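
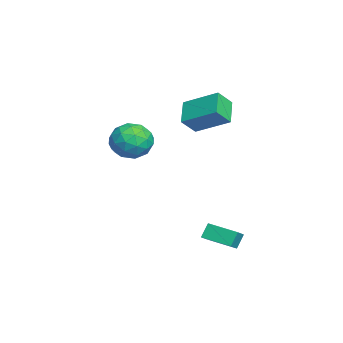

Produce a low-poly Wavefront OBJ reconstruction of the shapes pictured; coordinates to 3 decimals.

v -0.493 -2.019 1.388
v 0.568 -2.3 1.097
v -0.928 -3.8 1.523
v 0.133 -4.081 1.232
v -0.07 -3.593 2.237
v 0.199 -2.493 2.154
v -0.559 -3.607 0.466
v -0.29 -2.507 0.383
v 0.527 -3.282 0.527
v 0.83 -3.273 1.622
v -1.19 -2.827 0.998
v -0.887 -2.818 2.093
v 0.076 -2.004 1.231
v -0.436 -4.096 1.389
v -0.555 -3.81 1.98
v 0.069 -3.975 1.809
v -0.141 -2.117 1.852
v 0.482 -2.282 1.681
v 0.108 -3.041 2.351
v -0.842 -3.818 0.939
v -0.219 -3.983 0.768
v -0.429 -2.125 0.811
v 0.195 -2.29 0.64
v -0.468 -3.059 0.269
v 0.675 -2.746 0.725
v 0.42 -3.792 0.804
v 0.013 -3.514 0.354
v 0.171 -2.867 0.305
v 0.853 -2.74 1.368
v 0.598 -3.787 1.448
v 0.478 -3.5 2.038
v 0.636 -2.853 1.989
v 0.829 -3.317 1.033
v -0.958 -2.313 1.172
v -1.213 -3.36 1.252
v -0.996 -3.247 0.631
v -0.838 -2.6 0.582
v -0.78 -2.308 1.816
v -1.035 -3.354 1.895
v -0.531 -3.233 2.315
v -0.373 -2.586 2.266
v -1.189 -2.783 1.587
v 1.897 0.818 -3.26
v 2.62 0.534 -2.785
v 2.585 2.161 -3.507
v 3.308 1.878 -3.032
v 2.252 0.502 -3.988
v 2.975 0.219 -3.513
v 2.94 1.846 -4.235
v 3.663 1.562 -3.76
v -2.603 -0.085 1.011
v -3.831 -0.007 1.851
v -1.872 1.586 1.923
v -3.099 1.665 2.764
v -2.081 -0.765 1.836
v -3.308 -0.686 2.677
v -1.349 0.907 2.749
v -2.577 0.985 3.589
f 1 38 17
f 38 12 41
f 17 41 6
f 38 41 17
f 1 17 13
f 17 6 18
f 13 18 2
f 17 18 13
f 1 13 22
f 13 2 23
f 22 23 8
f 13 23 22
f 1 22 34
f 22 8 37
f 34 37 11
f 22 37 34
f 1 34 38
f 34 11 42
f 38 42 12
f 34 42 38
f 2 18 29
f 18 6 32
f 29 32 10
f 18 32 29
f 6 41 19
f 41 12 40
f 19 40 5
f 41 40 19
f 12 42 39
f 42 11 35
f 39 35 3
f 42 35 39
f 11 37 36
f 37 8 24
f 36 24 7
f 37 24 36
f 8 23 28
f 23 2 25
f 28 25 9
f 23 25 28
f 4 30 16
f 30 10 31
f 16 31 5
f 30 31 16
f 4 16 14
f 16 5 15
f 14 15 3
f 16 15 14
f 4 14 21
f 14 3 20
f 21 20 7
f 14 20 21
f 4 21 26
f 21 7 27
f 26 27 9
f 21 27 26
f 4 26 30
f 26 9 33
f 30 33 10
f 26 33 30
f 5 31 19
f 31 10 32
f 19 32 6
f 31 32 19
f 3 15 39
f 15 5 40
f 39 40 12
f 15 40 39
f 7 20 36
f 20 3 35
f 36 35 11
f 20 35 36
f 9 27 28
f 27 7 24
f 28 24 8
f 27 24 28
f 10 33 29
f 33 9 25
f 29 25 2
f 33 25 29
f 44 46 43
f 47 44 43
f 43 46 45
f 45 47 43
f 44 50 46
f 48 44 47
f 48 50 44
f 46 50 45
f 49 47 45
f 45 50 49
f 49 48 47
f 50 48 49
f 52 54 51
f 55 52 51
f 51 54 53
f 53 55 51
f 52 58 54
f 56 52 55
f 56 58 52
f 54 58 53
f 57 55 53
f 53 58 57
f 57 56 55
f 58 56 57



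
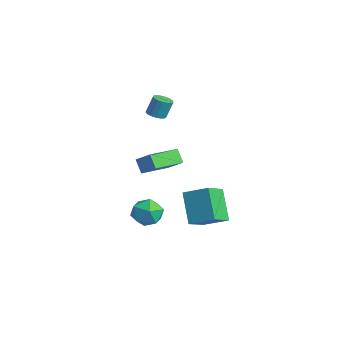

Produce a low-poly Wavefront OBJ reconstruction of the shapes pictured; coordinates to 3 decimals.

v -3.43 -0.484 2.691
v -2.881 -0.481 2.658
v -2.821 -0.093 3.696
v -3.37 -0.096 3.729
v -2.951 -0.242 2.573
v -2.891 0.146 3.611
v -3.13 -0.058 2.514
v -3.07 0.33 3.552
v -3.378 0.028 2.496
v -3.318 0.416 3.535
v -3.638 -0.004 2.523
v -3.578 0.385 3.561
v -3.851 -0.145 2.588
v -3.791 0.243 3.627
v -3.967 -0.364 2.677
v -3.907 0.024 3.715
v -3.96 -0.611 2.769
v -3.9 -0.222 3.807
v -3.831 -0.828 2.843
v -3.771 -0.44 3.881
v -3.611 -0.967 2.882
v -3.551 -0.579 3.92
v -3.349 -0.995 2.877
v -3.289 -0.607 3.916
v -3.106 -0.906 2.83
v -3.046 -0.518 3.868
v -2.937 -0.721 2.751
v -2.877 -0.332 3.789
v -0.918 0.944 -4.509
v -0.277 -0.234 -3.772
v -2.163 1.243 -2.946
v -1.522 0.065 -2.21
v 0.082 1.875 -3.89
v 0.723 0.697 -3.154
v -1.163 2.174 -2.328
v -0.522 0.996 -1.591
v -0.675 -2.651 0.341
v -1.225 -2.688 1.052
v -1.086 -0.934 0.111
v -1.636 -0.971 0.822
v 0.256 -2.329 1.078
v -0.294 -2.366 1.789
v -0.155 -0.612 0.848
v -0.705 -0.649 1.559
v -2.27 -1.011 -3.115
v -1.311 -1.094 -3.026
v -2.349 -2.486 -3.634
v -1.39 -2.569 -3.545
v -1.944 -2.5 -2.756
v -1.896 -1.589 -2.435
v -1.764 -1.991 -4.225
v -1.716 -1.08 -3.904
v -0.998 -1.7 -3.712
v -1.109 -2.014 -2.804
v -2.551 -1.566 -3.856
v -2.662 -1.88 -2.948
f 2 1 5
f 2 5 3
f 3 5 6
f 3 6 4
f 5 1 7
f 5 7 6
f 6 7 8
f 6 8 4
f 7 1 9
f 7 9 8
f 8 9 10
f 8 10 4
f 9 1 11
f 9 11 10
f 10 11 12
f 10 12 4
f 11 1 13
f 11 13 12
f 12 13 14
f 12 14 4
f 13 1 15
f 13 15 14
f 14 15 16
f 14 16 4
f 15 1 17
f 15 17 16
f 16 17 18
f 16 18 4
f 17 1 19
f 17 19 18
f 18 19 20
f 18 20 4
f 19 1 21
f 19 21 20
f 20 21 22
f 20 22 4
f 21 1 23
f 21 23 22
f 22 23 24
f 22 24 4
f 23 1 25
f 23 25 24
f 24 25 26
f 24 26 4
f 25 1 27
f 25 27 26
f 26 27 28
f 26 28 4
f 27 1 2
f 27 2 28
f 28 2 3
f 28 3 4
f 30 32 29
f 33 30 29
f 29 32 31
f 31 33 29
f 30 36 32
f 34 30 33
f 34 36 30
f 32 36 31
f 35 33 31
f 31 36 35
f 35 34 33
f 36 34 35
f 38 40 37
f 41 38 37
f 37 40 39
f 39 41 37
f 38 44 40
f 42 38 41
f 42 44 38
f 40 44 39
f 43 41 39
f 39 44 43
f 43 42 41
f 44 42 43
f 45 56 50
f 45 50 46
f 45 46 52
f 45 52 55
f 45 55 56
f 46 50 54
f 50 56 49
f 56 55 47
f 55 52 51
f 52 46 53
f 48 54 49
f 48 49 47
f 48 47 51
f 48 51 53
f 48 53 54
f 49 54 50
f 47 49 56
f 51 47 55
f 53 51 52
f 54 53 46



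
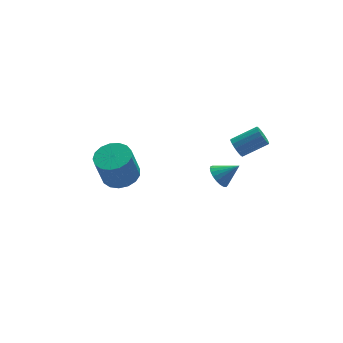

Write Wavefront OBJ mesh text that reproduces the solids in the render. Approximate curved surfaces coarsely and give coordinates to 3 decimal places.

v 2.831 2.454 -2.223
v 3.326 2.41 -2.863
v 3.929 2.206 -1.357
v 3.339 2.737 -2.786
v 3.265 3.016 -2.612
v 3.116 3.198 -2.371
v 2.918 3.251 -2.104
v 2.704 3.166 -1.858
v 2.513 2.958 -1.674
v 2.376 2.663 -1.586
v 2.318 2.332 -1.608
v 2.349 2.022 -1.736
v 2.463 1.787 -1.948
v 2.641 1.667 -2.208
v 2.851 1.683 -2.47
v 3.058 1.833 -2.69
v 3.226 2.09 -2.829
v 2.607 -0.997 3.237
v 2.881 -1.168 2.708
v 4.306 -1.254 3.473
v 4.033 -1.083 4.003
v 2.899 -0.848 2.711
v 4.324 -0.934 3.476
v 2.839 -0.567 2.855
v 4.264 -0.654 3.62
v 2.716 -0.402 3.101
v 4.142 -0.488 3.866
v 2.565 -0.396 3.384
v 3.99 -0.482 4.149
v 2.425 -0.551 3.628
v 3.85 -0.637 4.393
v 2.334 -0.826 3.767
v 3.759 -0.912 4.532
v 2.316 -1.146 3.764
v 3.741 -1.232 4.529
v 2.376 -1.426 3.62
v 3.801 -1.513 4.385
v 2.498 -1.592 3.374
v 3.924 -1.678 4.139
v 2.65 -1.598 3.091
v 4.075 -1.684 3.856
v 2.79 -1.443 2.847
v 4.215 -1.529 3.612
v -3.108 1.081 0.705
v -2.084 1.023 0.974
v -2.589 0.802 2.845
v -3.612 0.859 2.575
v -2.19 1.518 1.004
v -2.695 1.297 2.875
v -2.506 1.913 0.965
v -3.011 1.692 2.836
v -2.96 2.118 0.867
v -3.465 1.897 2.738
v -3.448 2.084 0.732
v -3.952 1.863 2.602
v -3.858 1.821 0.59
v -4.362 1.6 2.46
v -4.096 1.388 0.474
v -4.6 1.167 2.345
v -4.107 0.885 0.412
v -4.612 0.664 2.282
v -3.89 0.426 0.416
v -4.395 0.205 2.287
v -3.493 0.118 0.487
v -3.998 -0.103 2.357
v -3.009 0.03 0.607
v -3.513 -0.191 2.478
v -2.546 0.182 0.75
v -3.051 -0.039 2.621
v -2.213 0.541 0.882
v -2.717 0.32 2.753
f 2 1 4
f 2 4 3
f 4 1 5
f 4 5 3
f 5 1 6
f 5 6 3
f 6 1 7
f 6 7 3
f 7 1 8
f 7 8 3
f 8 1 9
f 8 9 3
f 9 1 10
f 9 10 3
f 10 1 11
f 10 11 3
f 11 1 12
f 11 12 3
f 12 1 13
f 12 13 3
f 13 1 14
f 13 14 3
f 14 1 15
f 14 15 3
f 15 1 16
f 15 16 3
f 16 1 17
f 16 17 3
f 17 1 2
f 17 2 3
f 19 18 22
f 19 22 20
f 20 22 23
f 20 23 21
f 22 18 24
f 22 24 23
f 23 24 25
f 23 25 21
f 24 18 26
f 24 26 25
f 25 26 27
f 25 27 21
f 26 18 28
f 26 28 27
f 27 28 29
f 27 29 21
f 28 18 30
f 28 30 29
f 29 30 31
f 29 31 21
f 30 18 32
f 30 32 31
f 31 32 33
f 31 33 21
f 32 18 34
f 32 34 33
f 33 34 35
f 33 35 21
f 34 18 36
f 34 36 35
f 35 36 37
f 35 37 21
f 36 18 38
f 36 38 37
f 37 38 39
f 37 39 21
f 38 18 40
f 38 40 39
f 39 40 41
f 39 41 21
f 40 18 42
f 40 42 41
f 41 42 43
f 41 43 21
f 42 18 19
f 42 19 43
f 43 19 20
f 43 20 21
f 45 44 48
f 45 48 46
f 46 48 49
f 46 49 47
f 48 44 50
f 48 50 49
f 49 50 51
f 49 51 47
f 50 44 52
f 50 52 51
f 51 52 53
f 51 53 47
f 52 44 54
f 52 54 53
f 53 54 55
f 53 55 47
f 54 44 56
f 54 56 55
f 55 56 57
f 55 57 47
f 56 44 58
f 56 58 57
f 57 58 59
f 57 59 47
f 58 44 60
f 58 60 59
f 59 60 61
f 59 61 47
f 60 44 62
f 60 62 61
f 61 62 63
f 61 63 47
f 62 44 64
f 62 64 63
f 63 64 65
f 63 65 47
f 64 44 66
f 64 66 65
f 65 66 67
f 65 67 47
f 66 44 68
f 66 68 67
f 67 68 69
f 67 69 47
f 68 44 70
f 68 70 69
f 69 70 71
f 69 71 47
f 70 44 45
f 70 45 71
f 71 45 46
f 71 46 47



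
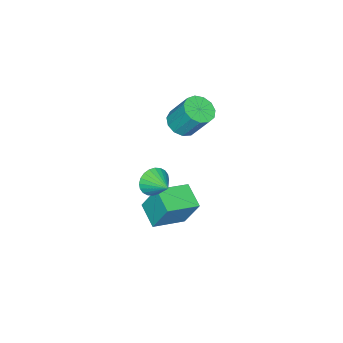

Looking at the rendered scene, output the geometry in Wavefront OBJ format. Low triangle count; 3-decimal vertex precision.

v 0.071 0.722 -3.414
v -0.04 1.6 -1.642
v -1.683 1.533 -3.926
v -1.795 2.412 -2.155
v 0.815 1.968 -3.985
v 0.703 2.847 -2.214
v -0.94 2.78 -4.498
v -1.051 3.658 -2.726
v -2.526 1.512 2.077
v -1.818 2.027 1.763
v -1.866 3.083 3.39
v -2.574 2.568 3.703
v -2.256 2.262 1.598
v -2.304 3.318 3.224
v -2.78 2.259 1.584
v -2.828 3.315 3.211
v -3.223 2.019 1.727
v -3.271 3.075 3.354
v -3.445 1.617 1.981
v -3.493 2.674 3.608
v -3.375 1.183 2.265
v -3.423 2.239 3.892
v -3.036 0.853 2.49
v -3.083 1.909 4.116
v -2.534 0.732 2.583
v -2.582 1.788 4.21
v -2.03 0.859 2.515
v -2.078 1.915 4.142
v -1.684 1.193 2.308
v -1.732 2.249 3.935
v -1.605 1.629 2.028
v -1.652 2.685 3.655
v 0.664 1.973 -0.192
v 0.963 1.564 0.539
v 1.136 3.187 0.292
v 1.24 1.54 0.33
v 1.428 1.582 0.042
v 1.5 1.683 -0.283
v 1.445 1.829 -0.593
v 1.271 1.996 -0.842
v 1.004 2.16 -0.993
v 0.686 2.295 -1.022
v 0.364 2.382 -0.924
v 0.088 2.406 -0.715
v -0.101 2.364 -0.426
v -0.173 2.263 -0.102
v -0.118 2.117 0.208
v 0.056 1.95 0.458
v 0.323 1.786 0.608
v 0.642 1.651 0.637
f 2 4 1
f 5 2 1
f 1 4 3
f 3 5 1
f 2 8 4
f 6 2 5
f 6 8 2
f 4 8 3
f 7 5 3
f 3 8 7
f 7 6 5
f 8 6 7
f 10 9 13
f 10 13 11
f 11 13 14
f 11 14 12
f 13 9 15
f 13 15 14
f 14 15 16
f 14 16 12
f 15 9 17
f 15 17 16
f 16 17 18
f 16 18 12
f 17 9 19
f 17 19 18
f 18 19 20
f 18 20 12
f 19 9 21
f 19 21 20
f 20 21 22
f 20 22 12
f 21 9 23
f 21 23 22
f 22 23 24
f 22 24 12
f 23 9 25
f 23 25 24
f 24 25 26
f 24 26 12
f 25 9 27
f 25 27 26
f 26 27 28
f 26 28 12
f 27 9 29
f 27 29 28
f 28 29 30
f 28 30 12
f 29 9 31
f 29 31 30
f 30 31 32
f 30 32 12
f 31 9 10
f 31 10 32
f 32 10 11
f 32 11 12
f 34 33 36
f 34 36 35
f 36 33 37
f 36 37 35
f 37 33 38
f 37 38 35
f 38 33 39
f 38 39 35
f 39 33 40
f 39 40 35
f 40 33 41
f 40 41 35
f 41 33 42
f 41 42 35
f 42 33 43
f 42 43 35
f 43 33 44
f 43 44 35
f 44 33 45
f 44 45 35
f 45 33 46
f 45 46 35
f 46 33 47
f 46 47 35
f 47 33 48
f 47 48 35
f 48 33 49
f 48 49 35
f 49 33 50
f 49 50 35
f 50 33 34
f 50 34 35



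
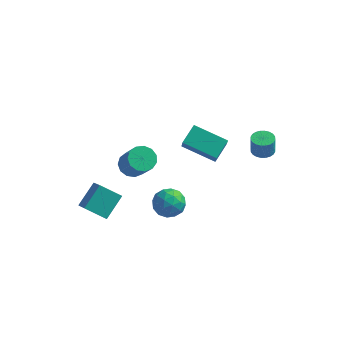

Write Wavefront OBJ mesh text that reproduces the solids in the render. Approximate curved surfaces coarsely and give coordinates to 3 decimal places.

v 3.567 3.486 -0.28
v 4.135 3.059 -0.284
v 4.12 3.027 0.895
v 3.553 3.454 0.9
v 4.255 3.308 -0.276
v 4.24 3.277 0.904
v 4.27 3.585 -0.268
v 4.255 3.553 0.911
v 4.179 3.846 -0.262
v 4.164 3.815 0.917
v 3.994 4.053 -0.259
v 3.979 4.021 0.92
v 3.745 4.173 -0.259
v 3.73 4.141 0.92
v 3.468 4.189 -0.262
v 3.453 4.157 0.917
v 3.207 4.097 -0.268
v 3.192 4.066 0.912
v 3 3.913 -0.275
v 2.985 3.881 0.904
v 2.88 3.663 -0.284
v 2.865 3.632 0.896
v 2.865 3.387 -0.291
v 2.85 3.355 0.888
v 2.956 3.125 -0.297
v 2.941 3.094 0.882
v 3.141 2.919 -0.3
v 3.126 2.887 0.879
v 3.39 2.799 -0.3
v 3.375 2.767 0.879
v 3.667 2.783 -0.297
v 3.652 2.751 0.882
v 3.928 2.874 -0.292
v 3.913 2.843 0.888
v -0.674 -1.914 -0.302
v -0.048 -1.676 -1.057
v -0.052 -3.424 -0.263
v 0.574 -3.186 -1.018
v 0.702 -2.772 -0.106
v 0.318 -1.839 -0.13
v -0.418 -3.261 -1.19
v -0.802 -2.328 -1.214
v 0.11 -2.508 -1.606
v 0.803 -2.206 -0.936
v -0.903 -2.894 -0.384
v -0.21 -2.592 0.286
v -0.416 -1.663 -0.683
v 0.316 -3.437 -0.637
v 0.391 -3.194 -0.101
v 0.759 -3.054 -0.545
v -0.201 -1.758 -0.138
v 0.167 -1.618 -0.582
v 0.608 -2.262 -0.023
v -0.267 -3.482 -0.738
v 0.101 -3.342 -1.182
v -0.859 -2.046 -0.775
v -0.491 -1.906 -1.219
v -0.708 -2.838 -1.297
v 0.045 -2.012 -1.449
v 0.411 -2.899 -1.426
v -0.172 -2.944 -1.527
v -0.398 -2.395 -1.541
v 0.452 -1.834 -1.056
v 0.818 -2.721 -1.033
v 0.893 -2.478 -0.497
v 0.667 -1.93 -0.511
v 0.545 -2.323 -1.378
v -0.918 -2.379 -0.287
v -0.552 -3.266 -0.264
v -0.767 -3.17 -0.809
v -0.993 -2.622 -0.823
v -0.511 -2.201 0.106
v -0.145 -3.088 0.129
v 0.298 -2.705 0.221
v 0.072 -2.156 0.207
v -0.645 -2.777 0.058
v -4.241 2.896 -3.611
v -3.538 2.666 -4.125
v -2.577 1.795 -2.423
v -3.279 2.024 -1.909
v -3.438 3.129 -3.945
v -2.477 2.258 -2.243
v -3.592 3.518 -3.658
v -2.631 2.647 -1.956
v -3.953 3.71 -3.357
v -2.991 2.838 -1.655
v -4.404 3.643 -3.136
v -3.443 2.771 -1.434
v -4.804 3.338 -3.066
v -3.843 2.467 -1.364
v -5.025 2.894 -3.169
v -4.063 2.022 -1.467
v -4.997 2.449 -3.412
v -4.035 1.578 -1.711
v -4.728 2.147 -3.719
v -3.767 1.276 -2.017
v -4.305 2.082 -3.991
v -3.344 1.211 -2.289
v -3.862 2.276 -4.142
v -2.901 1.404 -2.44
v -4.332 -4.487 -0.691
v -3.902 -3.168 0.308
v -5.191 -3.281 -1.914
v -4.761 -1.962 -0.914
v -3.079 -4.338 -1.426
v -2.649 -3.019 -0.426
v -3.938 -3.132 -2.648
v -3.508 -1.813 -1.649
v 0.071 -0.765 2.936
v 0.372 -1.475 4.02
v 0.353 0.348 3.587
v 0.654 -0.362 4.671
v 2.086 -0.898 2.289
v 2.387 -1.608 3.373
v 2.368 0.215 2.94
v 2.669 -0.495 4.024
f 2 1 5
f 2 5 3
f 3 5 6
f 3 6 4
f 5 1 7
f 5 7 6
f 6 7 8
f 6 8 4
f 7 1 9
f 7 9 8
f 8 9 10
f 8 10 4
f 9 1 11
f 9 11 10
f 10 11 12
f 10 12 4
f 11 1 13
f 11 13 12
f 12 13 14
f 12 14 4
f 13 1 15
f 13 15 14
f 14 15 16
f 14 16 4
f 15 1 17
f 15 17 16
f 16 17 18
f 16 18 4
f 17 1 19
f 17 19 18
f 18 19 20
f 18 20 4
f 19 1 21
f 19 21 20
f 20 21 22
f 20 22 4
f 21 1 23
f 21 23 22
f 22 23 24
f 22 24 4
f 23 1 25
f 23 25 24
f 24 25 26
f 24 26 4
f 25 1 27
f 25 27 26
f 26 27 28
f 26 28 4
f 27 1 29
f 27 29 28
f 28 29 30
f 28 30 4
f 29 1 31
f 29 31 30
f 30 31 32
f 30 32 4
f 31 1 33
f 31 33 32
f 32 33 34
f 32 34 4
f 33 1 2
f 33 2 34
f 34 2 3
f 34 3 4
f 35 72 51
f 72 46 75
f 51 75 40
f 72 75 51
f 35 51 47
f 51 40 52
f 47 52 36
f 51 52 47
f 35 47 56
f 47 36 57
f 56 57 42
f 47 57 56
f 35 56 68
f 56 42 71
f 68 71 45
f 56 71 68
f 35 68 72
f 68 45 76
f 72 76 46
f 68 76 72
f 36 52 63
f 52 40 66
f 63 66 44
f 52 66 63
f 40 75 53
f 75 46 74
f 53 74 39
f 75 74 53
f 46 76 73
f 76 45 69
f 73 69 37
f 76 69 73
f 45 71 70
f 71 42 58
f 70 58 41
f 71 58 70
f 42 57 62
f 57 36 59
f 62 59 43
f 57 59 62
f 38 64 50
f 64 44 65
f 50 65 39
f 64 65 50
f 38 50 48
f 50 39 49
f 48 49 37
f 50 49 48
f 38 48 55
f 48 37 54
f 55 54 41
f 48 54 55
f 38 55 60
f 55 41 61
f 60 61 43
f 55 61 60
f 38 60 64
f 60 43 67
f 64 67 44
f 60 67 64
f 39 65 53
f 65 44 66
f 53 66 40
f 65 66 53
f 37 49 73
f 49 39 74
f 73 74 46
f 49 74 73
f 41 54 70
f 54 37 69
f 70 69 45
f 54 69 70
f 43 61 62
f 61 41 58
f 62 58 42
f 61 58 62
f 44 67 63
f 67 43 59
f 63 59 36
f 67 59 63
f 78 77 81
f 78 81 79
f 79 81 82
f 79 82 80
f 81 77 83
f 81 83 82
f 82 83 84
f 82 84 80
f 83 77 85
f 83 85 84
f 84 85 86
f 84 86 80
f 85 77 87
f 85 87 86
f 86 87 88
f 86 88 80
f 87 77 89
f 87 89 88
f 88 89 90
f 88 90 80
f 89 77 91
f 89 91 90
f 90 91 92
f 90 92 80
f 91 77 93
f 91 93 92
f 92 93 94
f 92 94 80
f 93 77 95
f 93 95 94
f 94 95 96
f 94 96 80
f 95 77 97
f 95 97 96
f 96 97 98
f 96 98 80
f 97 77 99
f 97 99 98
f 98 99 100
f 98 100 80
f 99 77 78
f 99 78 100
f 100 78 79
f 100 79 80
f 102 104 101
f 105 102 101
f 101 104 103
f 103 105 101
f 102 108 104
f 106 102 105
f 106 108 102
f 104 108 103
f 107 105 103
f 103 108 107
f 107 106 105
f 108 106 107
f 110 112 109
f 113 110 109
f 109 112 111
f 111 113 109
f 110 116 112
f 114 110 113
f 114 116 110
f 112 116 111
f 115 113 111
f 111 116 115
f 115 114 113
f 116 114 115



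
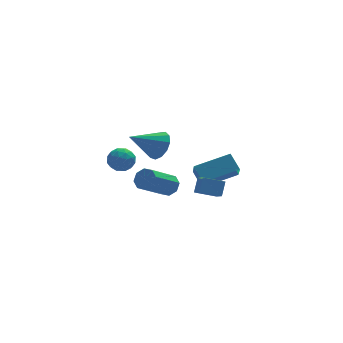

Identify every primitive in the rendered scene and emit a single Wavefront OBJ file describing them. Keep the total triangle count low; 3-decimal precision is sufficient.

v 1.403 1.989 -1.615
v 1.121 2.764 -0.902
v 1.585 2.93 -2.565
v 1.303 3.705 -1.852
v 3.297 2.175 -1.068
v 3.015 2.95 -0.355
v 3.479 3.116 -2.018
v 3.197 3.891 -1.305
v -1.498 -1.231 3.157
v -1.114 -1.811 3.629
v -2.942 -1.469 4.043
v -1.048 -1.396 3.847
v -1.125 -0.929 3.847
v -1.321 -0.558 3.627
v -1.573 -0.401 3.259
v -1.801 -0.507 2.858
v -1.933 -0.844 2.552
v -1.927 -1.303 2.439
v -1.785 -1.74 2.553
v -1.552 -2.015 2.86
v -1.302 -2.041 3.261
v -0.978 -0.861 0.191
v -0.608 -0.777 0.694
v -1.913 -1.615 1.792
v -2.282 -1.699 1.289
v -0.908 -0.406 0.621
v -2.212 -1.244 1.719
v -1.248 -0.302 0.296
v -2.553 -1.14 1.394
v -1.43 -0.525 -0.091
v -2.735 -1.363 1.008
v -1.347 -0.945 -0.312
v -2.652 -1.783 0.786
v -1.048 -1.316 -0.239
v -2.352 -2.154 0.859
v -0.707 -1.42 0.086
v -2.012 -2.258 1.184
v -0.525 -1.197 0.472
v -1.83 -2.035 1.571
v 1.124 -1.695 -0.368
v 1.2 -2.406 0.072
v 0.08 -1.583 -0.009
v 0.155 -2.295 0.431
v 1.405 -1.245 0.309
v 1.48 -1.957 0.749
v 0.36 -1.134 0.668
v 0.436 -1.845 1.108
v -3.823 -2.798 3.401
v -3.23 -3.144 3.299
v -4.15 -3.576 4.141
v -3.557 -3.922 4.039
v -3.55 -3.308 4.363
v -3.347 -2.827 3.906
v -4.033 -3.893 3.534
v -3.83 -3.412 3.077
v -3.359 -3.82 3.382
v -3.061 -3.459 3.894
v -4.319 -3.261 3.546
v -4.021 -2.9 4.058
v -3.498 -2.902 3.285
v -3.882 -3.818 4.155
v -3.878 -3.457 4.345
v -3.529 -3.66 4.285
v -3.567 -2.716 3.642
v -3.218 -2.92 3.582
v -3.406 -3.017 4.207
v -4.162 -3.8 3.858
v -3.813 -4.004 3.798
v -3.851 -3.06 3.155
v -3.502 -3.263 3.095
v -3.974 -3.703 3.233
v -3.225 -3.503 3.274
v -3.418 -3.961 3.709
v -3.697 -3.944 3.412
v -3.578 -3.661 3.143
v -3.05 -3.291 3.575
v -3.242 -3.749 4.01
v -3.238 -3.388 4.2
v -3.119 -3.105 3.931
v -3.126 -3.689 3.623
v -4.138 -2.971 3.43
v -4.33 -3.429 3.865
v -4.261 -3.615 3.509
v -4.142 -3.332 3.24
v -3.962 -2.759 3.731
v -4.155 -3.217 4.166
v -3.802 -3.059 4.297
v -3.683 -2.776 4.028
v -4.254 -3.031 3.817
f 2 4 1
f 5 2 1
f 1 4 3
f 3 5 1
f 2 8 4
f 6 2 5
f 6 8 2
f 4 8 3
f 7 5 3
f 3 8 7
f 7 6 5
f 8 6 7
f 10 9 12
f 10 12 11
f 12 9 13
f 12 13 11
f 13 9 14
f 13 14 11
f 14 9 15
f 14 15 11
f 15 9 16
f 15 16 11
f 16 9 17
f 16 17 11
f 17 9 18
f 17 18 11
f 18 9 19
f 18 19 11
f 19 9 20
f 19 20 11
f 20 9 21
f 20 21 11
f 21 9 10
f 21 10 11
f 23 22 26
f 23 26 24
f 24 26 27
f 24 27 25
f 26 22 28
f 26 28 27
f 27 28 29
f 27 29 25
f 28 22 30
f 28 30 29
f 29 30 31
f 29 31 25
f 30 22 32
f 30 32 31
f 31 32 33
f 31 33 25
f 32 22 34
f 32 34 33
f 33 34 35
f 33 35 25
f 34 22 36
f 34 36 35
f 35 36 37
f 35 37 25
f 36 22 38
f 36 38 37
f 37 38 39
f 37 39 25
f 38 22 23
f 38 23 39
f 39 23 24
f 39 24 25
f 41 43 40
f 44 41 40
f 40 43 42
f 42 44 40
f 41 47 43
f 45 41 44
f 45 47 41
f 43 47 42
f 46 44 42
f 42 47 46
f 46 45 44
f 47 45 46
f 48 85 64
f 85 59 88
f 64 88 53
f 85 88 64
f 48 64 60
f 64 53 65
f 60 65 49
f 64 65 60
f 48 60 69
f 60 49 70
f 69 70 55
f 60 70 69
f 48 69 81
f 69 55 84
f 81 84 58
f 69 84 81
f 48 81 85
f 81 58 89
f 85 89 59
f 81 89 85
f 49 65 76
f 65 53 79
f 76 79 57
f 65 79 76
f 53 88 66
f 88 59 87
f 66 87 52
f 88 87 66
f 59 89 86
f 89 58 82
f 86 82 50
f 89 82 86
f 58 84 83
f 84 55 71
f 83 71 54
f 84 71 83
f 55 70 75
f 70 49 72
f 75 72 56
f 70 72 75
f 51 77 63
f 77 57 78
f 63 78 52
f 77 78 63
f 51 63 61
f 63 52 62
f 61 62 50
f 63 62 61
f 51 61 68
f 61 50 67
f 68 67 54
f 61 67 68
f 51 68 73
f 68 54 74
f 73 74 56
f 68 74 73
f 51 73 77
f 73 56 80
f 77 80 57
f 73 80 77
f 52 78 66
f 78 57 79
f 66 79 53
f 78 79 66
f 50 62 86
f 62 52 87
f 86 87 59
f 62 87 86
f 54 67 83
f 67 50 82
f 83 82 58
f 67 82 83
f 56 74 75
f 74 54 71
f 75 71 55
f 74 71 75
f 57 80 76
f 80 56 72
f 76 72 49
f 80 72 76



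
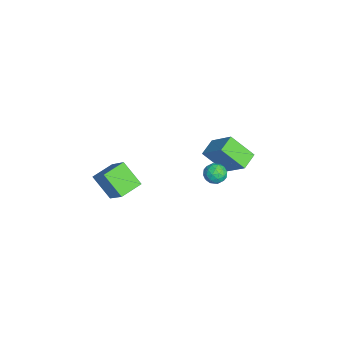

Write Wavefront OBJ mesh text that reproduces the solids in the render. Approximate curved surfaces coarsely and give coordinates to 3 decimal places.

v 1.574 2.616 0.699
v 2.016 3.039 0.89
v 2.284 2.141 0.11
v 2.726 2.564 0.301
v 2.493 2.134 0.716
v 2.054 2.428 1.08
v 2.246 2.752 -0.08
v 1.807 3.046 0.284
v 2.431 3.124 0.409
v 2.584 2.742 0.901
v 1.716 2.438 0.099
v 1.869 2.056 0.591
v 1.733 2.869 0.846
v 2.567 2.311 0.154
v 2.43 2.058 0.398
v 2.69 2.307 0.51
v 1.755 2.51 0.958
v 2.015 2.759 1.07
v 2.295 2.227 0.968
v 2.285 2.421 -0.07
v 2.545 2.67 0.042
v 1.61 2.873 0.49
v 1.87 3.122 0.602
v 2.005 2.953 0.032
v 2.236 3.168 0.676
v 2.654 2.889 0.329
v 2.372 2.999 0.105
v 2.114 3.172 0.319
v 2.326 2.943 0.965
v 2.744 2.664 0.619
v 2.607 2.411 0.863
v 2.349 2.584 1.077
v 2.57 2.993 0.682
v 1.556 2.516 0.381
v 1.974 2.237 0.035
v 1.951 2.596 -0.077
v 1.693 2.769 0.137
v 1.646 2.291 0.671
v 2.064 2.012 0.324
v 2.186 2.008 0.681
v 1.928 2.181 0.895
v 1.73 2.187 0.318
v -4.19 4.263 -4.45
v -4.606 3.047 -3.218
v -3.151 5.162 -3.211
v -3.568 3.946 -1.979
v -3.332 3.674 -4.741
v -3.749 2.458 -3.509
v -2.294 4.573 -3.502
v -2.71 3.357 -2.27
v 0.632 -2.555 -2.695
v -0.16 -3.393 -1.616
v -0.097 -1.535 -2.438
v -0.889 -2.373 -1.358
v 1.869 -2.007 -1.362
v 1.077 -2.845 -0.282
v 1.14 -0.987 -1.104
v 0.348 -1.825 -0.025
f 1 38 17
f 38 12 41
f 17 41 6
f 38 41 17
f 1 17 13
f 17 6 18
f 13 18 2
f 17 18 13
f 1 13 22
f 13 2 23
f 22 23 8
f 13 23 22
f 1 22 34
f 22 8 37
f 34 37 11
f 22 37 34
f 1 34 38
f 34 11 42
f 38 42 12
f 34 42 38
f 2 18 29
f 18 6 32
f 29 32 10
f 18 32 29
f 6 41 19
f 41 12 40
f 19 40 5
f 41 40 19
f 12 42 39
f 42 11 35
f 39 35 3
f 42 35 39
f 11 37 36
f 37 8 24
f 36 24 7
f 37 24 36
f 8 23 28
f 23 2 25
f 28 25 9
f 23 25 28
f 4 30 16
f 30 10 31
f 16 31 5
f 30 31 16
f 4 16 14
f 16 5 15
f 14 15 3
f 16 15 14
f 4 14 21
f 14 3 20
f 21 20 7
f 14 20 21
f 4 21 26
f 21 7 27
f 26 27 9
f 21 27 26
f 4 26 30
f 26 9 33
f 30 33 10
f 26 33 30
f 5 31 19
f 31 10 32
f 19 32 6
f 31 32 19
f 3 15 39
f 15 5 40
f 39 40 12
f 15 40 39
f 7 20 36
f 20 3 35
f 36 35 11
f 20 35 36
f 9 27 28
f 27 7 24
f 28 24 8
f 27 24 28
f 10 33 29
f 33 9 25
f 29 25 2
f 33 25 29
f 44 46 43
f 47 44 43
f 43 46 45
f 45 47 43
f 44 50 46
f 48 44 47
f 48 50 44
f 46 50 45
f 49 47 45
f 45 50 49
f 49 48 47
f 50 48 49
f 52 54 51
f 55 52 51
f 51 54 53
f 53 55 51
f 52 58 54
f 56 52 55
f 56 58 52
f 54 58 53
f 57 55 53
f 53 58 57
f 57 56 55
f 58 56 57



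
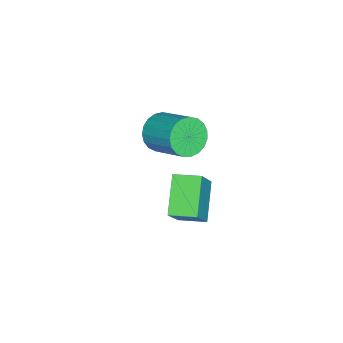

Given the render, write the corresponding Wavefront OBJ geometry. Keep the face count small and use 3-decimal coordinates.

v 0.453 2.221 -5.42
v -1.253 1.79 -4.167
v 0.236 3.553 -5.258
v -1.47 3.123 -4.005
v 1.75 2.217 -3.655
v 0.044 1.787 -2.402
v 1.533 3.55 -3.493
v -0.173 3.119 -2.24
v -0.345 1.096 0.196
v 0.592 0.872 -0.197
v 1.402 2.501 0.812
v 0.465 2.724 1.204
v 0.43 1.138 -0.496
v 1.24 2.767 0.512
v 0.134 1.397 -0.677
v 0.944 3.026 0.332
v -0.245 1.604 -0.706
v 0.565 3.233 0.302
v -0.641 1.723 -0.579
v 0.169 3.351 0.429
v -0.986 1.733 -0.319
v -0.176 3.362 0.69
v -1.22 1.633 0.031
v -0.41 3.262 1.039
v -1.303 1.44 0.409
v -0.492 3.069 1.417
v -1.22 1.188 0.751
v -0.41 2.817 1.759
v -0.986 0.919 0.996
v -0.176 2.548 2.004
v -0.641 0.682 1.103
v 0.169 2.31 2.111
v -0.245 0.515 1.053
v 0.565 2.144 2.061
v 0.134 0.449 0.855
v 0.944 2.078 1.863
v 0.43 0.495 0.543
v 1.24 2.124 1.551
v 0.592 0.645 0.171
v 1.402 2.274 1.179
f 2 4 1
f 5 2 1
f 1 4 3
f 3 5 1
f 2 8 4
f 6 2 5
f 6 8 2
f 4 8 3
f 7 5 3
f 3 8 7
f 7 6 5
f 8 6 7
f 10 9 13
f 10 13 11
f 11 13 14
f 11 14 12
f 13 9 15
f 13 15 14
f 14 15 16
f 14 16 12
f 15 9 17
f 15 17 16
f 16 17 18
f 16 18 12
f 17 9 19
f 17 19 18
f 18 19 20
f 18 20 12
f 19 9 21
f 19 21 20
f 20 21 22
f 20 22 12
f 21 9 23
f 21 23 22
f 22 23 24
f 22 24 12
f 23 9 25
f 23 25 24
f 24 25 26
f 24 26 12
f 25 9 27
f 25 27 26
f 26 27 28
f 26 28 12
f 27 9 29
f 27 29 28
f 28 29 30
f 28 30 12
f 29 9 31
f 29 31 30
f 30 31 32
f 30 32 12
f 31 9 33
f 31 33 32
f 32 33 34
f 32 34 12
f 33 9 35
f 33 35 34
f 34 35 36
f 34 36 12
f 35 9 37
f 35 37 36
f 36 37 38
f 36 38 12
f 37 9 39
f 37 39 38
f 38 39 40
f 38 40 12
f 39 9 10
f 39 10 40
f 40 10 11
f 40 11 12



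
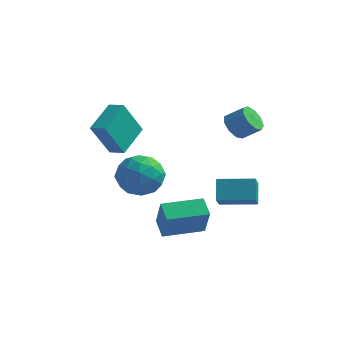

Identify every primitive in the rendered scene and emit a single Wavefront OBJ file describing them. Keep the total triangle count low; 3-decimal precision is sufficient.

v 0.509 -1.781 -0.529
v 1.332 -1.338 0.204
v 0.068 -3.122 0.776
v 0.891 -2.679 1.509
v -0.093 -2.056 1.276
v 0.179 -1.228 0.469
v 1.221 -3.232 0.511
v 1.493 -2.404 -0.296
v 1.772 -2.235 0.847
v 0.96 -1.508 1.319
v 0.44 -2.952 -0.339
v -0.372 -2.225 0.133
v 0.959 -1.442 -0.277
v 0.441 -3.018 1.257
v -0.138 -2.652 1.12
v 0.346 -2.392 1.551
v 0.281 -1.377 -0.122
v 0.765 -1.116 0.309
v -0.073 -1.539 0.939
v 0.635 -3.344 0.671
v 1.119 -3.083 1.102
v 1.054 -2.068 -0.571
v 1.538 -1.808 -0.14
v 1.473 -2.921 0.041
v 1.702 -1.709 0.532
v 1.443 -2.497 1.299
v 1.636 -2.822 0.712
v 1.797 -2.335 0.238
v 1.224 -1.281 0.809
v 0.965 -2.069 1.577
v 0.386 -1.703 1.439
v 0.546 -1.216 0.965
v 1.483 -1.808 1.187
v 0.435 -2.391 -0.597
v 0.176 -3.179 0.171
v 0.854 -3.244 0.015
v 1.014 -2.757 -0.459
v -0.043 -1.963 -0.319
v -0.302 -2.751 0.448
v -0.397 -2.125 0.742
v -0.236 -1.638 0.268
v -0.083 -2.652 -0.207
v 3.213 0.362 -1.78
v 2.902 1.093 -0.828
v 2.971 1.272 -2.557
v 2.66 2.002 -1.604
v 4.9 0.918 -1.656
v 4.589 1.648 -0.703
v 4.658 1.827 -2.432
v 4.347 2.558 -1.48
v 2.783 3.352 1.517
v 3.146 2.751 1.179
v 4.021 2.906 1.845
v 3.657 3.508 2.183
v 3.263 3.203 0.921
v 4.138 3.358 1.587
v 3.155 3.725 0.942
v 4.029 3.88 1.607
v 2.872 4.073 1.232
v 3.747 4.228 1.897
v 2.548 4.083 1.655
v 3.423 4.239 2.321
v 2.334 3.752 2.014
v 3.208 3.907 2.68
v 2.329 3.234 2.141
v 3.204 3.389 2.806
v 2.537 2.771 1.975
v 3.412 2.926 2.641
v 2.86 2.58 1.596
v 3.734 2.735 2.261
v 1.587 -1.869 -3.376
v 2.117 -2.506 -1.846
v 0.959 -1.18 -2.872
v 1.489 -1.817 -1.342
v 3.071 -0.543 -3.338
v 3.601 -1.18 -1.808
v 2.443 0.146 -2.834
v 2.973 -0.491 -1.304
v -1.963 0.042 0.345
v -2.519 -0.777 2.141
v -1.858 1.737 1.151
v -2.414 0.918 2.946
v -1.146 -0.098 0.534
v -1.702 -0.917 2.329
v -1.041 1.597 1.339
v -1.597 0.778 3.135
f 1 38 17
f 38 12 41
f 17 41 6
f 38 41 17
f 1 17 13
f 17 6 18
f 13 18 2
f 17 18 13
f 1 13 22
f 13 2 23
f 22 23 8
f 13 23 22
f 1 22 34
f 22 8 37
f 34 37 11
f 22 37 34
f 1 34 38
f 34 11 42
f 38 42 12
f 34 42 38
f 2 18 29
f 18 6 32
f 29 32 10
f 18 32 29
f 6 41 19
f 41 12 40
f 19 40 5
f 41 40 19
f 12 42 39
f 42 11 35
f 39 35 3
f 42 35 39
f 11 37 36
f 37 8 24
f 36 24 7
f 37 24 36
f 8 23 28
f 23 2 25
f 28 25 9
f 23 25 28
f 4 30 16
f 30 10 31
f 16 31 5
f 30 31 16
f 4 16 14
f 16 5 15
f 14 15 3
f 16 15 14
f 4 14 21
f 14 3 20
f 21 20 7
f 14 20 21
f 4 21 26
f 21 7 27
f 26 27 9
f 21 27 26
f 4 26 30
f 26 9 33
f 30 33 10
f 26 33 30
f 5 31 19
f 31 10 32
f 19 32 6
f 31 32 19
f 3 15 39
f 15 5 40
f 39 40 12
f 15 40 39
f 7 20 36
f 20 3 35
f 36 35 11
f 20 35 36
f 9 27 28
f 27 7 24
f 28 24 8
f 27 24 28
f 10 33 29
f 33 9 25
f 29 25 2
f 33 25 29
f 44 46 43
f 47 44 43
f 43 46 45
f 45 47 43
f 44 50 46
f 48 44 47
f 48 50 44
f 46 50 45
f 49 47 45
f 45 50 49
f 49 48 47
f 50 48 49
f 52 51 55
f 52 55 53
f 53 55 56
f 53 56 54
f 55 51 57
f 55 57 56
f 56 57 58
f 56 58 54
f 57 51 59
f 57 59 58
f 58 59 60
f 58 60 54
f 59 51 61
f 59 61 60
f 60 61 62
f 60 62 54
f 61 51 63
f 61 63 62
f 62 63 64
f 62 64 54
f 63 51 65
f 63 65 64
f 64 65 66
f 64 66 54
f 65 51 67
f 65 67 66
f 66 67 68
f 66 68 54
f 67 51 69
f 67 69 68
f 68 69 70
f 68 70 54
f 69 51 52
f 69 52 70
f 70 52 53
f 70 53 54
f 72 74 71
f 75 72 71
f 71 74 73
f 73 75 71
f 72 78 74
f 76 72 75
f 76 78 72
f 74 78 73
f 77 75 73
f 73 78 77
f 77 76 75
f 78 76 77
f 80 82 79
f 83 80 79
f 79 82 81
f 81 83 79
f 80 86 82
f 84 80 83
f 84 86 80
f 82 86 81
f 85 83 81
f 81 86 85
f 85 84 83
f 86 84 85



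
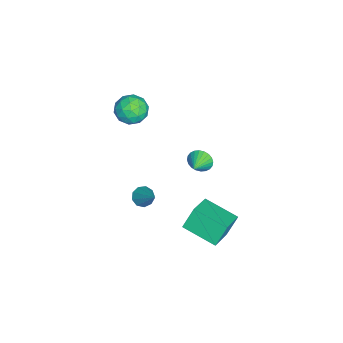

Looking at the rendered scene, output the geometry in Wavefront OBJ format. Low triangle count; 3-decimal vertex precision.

v -2.134 0.469 -2.5
v -1.854 0.847 -3.122
v -1.006 0.291 -2.1
v -1.888 1.076 -2.924
v -1.959 1.212 -2.662
v -2.057 1.235 -2.375
v -2.167 1.142 -2.107
v -2.271 0.947 -1.898
v -2.355 0.678 -1.782
v -2.405 0.378 -1.774
v -2.414 0.092 -1.877
v -2.38 -0.137 -2.075
v -2.309 -0.273 -2.338
v -2.211 -0.297 -2.625
v -2.101 -0.203 -2.893
v -1.997 -0.008 -3.101
v -1.913 0.26 -3.218
v -1.863 0.561 -3.225
v 1.45 -2.151 -2.534
v 2.012 -2.411 -2.814
v 2.51 -1.269 -1.226
v 1.912 -2.001 -3.009
v 1.596 -1.661 -2.982
v 1.211 -1.55 -2.745
v 0.938 -1.72 -2.409
v 0.905 -2.092 -2.131
v 1.126 -2.491 -2.042
v 1.499 -2.731 -2.182
v 1.849 -2.699 -2.487
v -0.776 -2.393 3.889
v 0.044 -3.014 3.942
v -1.404 -3.326 2.658
v -0.584 -3.947 2.711
v -1.269 -3.932 3.48
v -0.881 -3.356 4.241
v -0.479 -2.984 2.359
v -0.091 -2.408 3.12
v 0.228 -3.38 2.996
v -0.26 -3.966 3.689
v -1.1 -2.374 2.911
v -1.588 -2.96 3.604
v -0.311 -2.622 4.024
v -1.049 -3.718 2.576
v -1.452 -3.71 3.029
v -0.969 -4.075 3.06
v -0.855 -2.822 4.199
v -0.372 -3.188 4.23
v -1.144 -3.727 3.959
v -0.988 -3.152 2.37
v -0.505 -3.518 2.401
v -0.391 -2.265 3.54
v 0.092 -2.63 3.571
v -0.216 -2.613 2.641
v 0.279 -3.201 3.499
v -0.09 -3.75 2.775
v -0.028 -3.184 2.568
v 0.2 -2.845 3.015
v -0.008 -3.546 3.906
v -0.377 -4.094 3.182
v -0.779 -4.086 3.635
v -0.551 -3.747 4.082
v 0.1 -3.761 3.35
v -0.983 -2.246 3.418
v -1.352 -2.794 2.694
v -0.809 -2.593 2.518
v -0.581 -2.254 2.965
v -1.27 -2.59 3.825
v -1.639 -3.139 3.101
v -1.56 -3.495 3.585
v -1.332 -3.156 4.032
v -1.46 -2.579 3.25
v 0.962 0.639 -4.473
v 0.457 1.196 -3.198
v 1.682 2.615 -5.05
v 1.177 3.171 -3.775
v 2.643 0.269 -3.645
v 2.138 0.825 -2.37
v 3.363 2.244 -4.222
v 2.858 2.801 -2.947
f 2 1 4
f 2 4 3
f 4 1 5
f 4 5 3
f 5 1 6
f 5 6 3
f 6 1 7
f 6 7 3
f 7 1 8
f 7 8 3
f 8 1 9
f 8 9 3
f 9 1 10
f 9 10 3
f 10 1 11
f 10 11 3
f 11 1 12
f 11 12 3
f 12 1 13
f 12 13 3
f 13 1 14
f 13 14 3
f 14 1 15
f 14 15 3
f 15 1 16
f 15 16 3
f 16 1 17
f 16 17 3
f 17 1 18
f 17 18 3
f 18 1 2
f 18 2 3
f 20 19 22
f 20 22 21
f 22 19 23
f 22 23 21
f 23 19 24
f 23 24 21
f 24 19 25
f 24 25 21
f 25 19 26
f 25 26 21
f 26 19 27
f 26 27 21
f 27 19 28
f 27 28 21
f 28 19 29
f 28 29 21
f 29 19 20
f 29 20 21
f 30 67 46
f 67 41 70
f 46 70 35
f 67 70 46
f 30 46 42
f 46 35 47
f 42 47 31
f 46 47 42
f 30 42 51
f 42 31 52
f 51 52 37
f 42 52 51
f 30 51 63
f 51 37 66
f 63 66 40
f 51 66 63
f 30 63 67
f 63 40 71
f 67 71 41
f 63 71 67
f 31 47 58
f 47 35 61
f 58 61 39
f 47 61 58
f 35 70 48
f 70 41 69
f 48 69 34
f 70 69 48
f 41 71 68
f 71 40 64
f 68 64 32
f 71 64 68
f 40 66 65
f 66 37 53
f 65 53 36
f 66 53 65
f 37 52 57
f 52 31 54
f 57 54 38
f 52 54 57
f 33 59 45
f 59 39 60
f 45 60 34
f 59 60 45
f 33 45 43
f 45 34 44
f 43 44 32
f 45 44 43
f 33 43 50
f 43 32 49
f 50 49 36
f 43 49 50
f 33 50 55
f 50 36 56
f 55 56 38
f 50 56 55
f 33 55 59
f 55 38 62
f 59 62 39
f 55 62 59
f 34 60 48
f 60 39 61
f 48 61 35
f 60 61 48
f 32 44 68
f 44 34 69
f 68 69 41
f 44 69 68
f 36 49 65
f 49 32 64
f 65 64 40
f 49 64 65
f 38 56 57
f 56 36 53
f 57 53 37
f 56 53 57
f 39 62 58
f 62 38 54
f 58 54 31
f 62 54 58
f 73 75 72
f 76 73 72
f 72 75 74
f 74 76 72
f 73 79 75
f 77 73 76
f 77 79 73
f 75 79 74
f 78 76 74
f 74 79 78
f 78 77 76
f 79 77 78



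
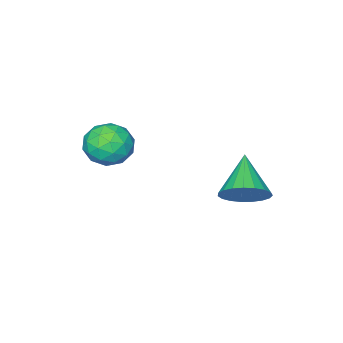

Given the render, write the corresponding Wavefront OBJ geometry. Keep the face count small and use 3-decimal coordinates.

v -2.241 0.835 -0.056
v -1.642 0.872 0.546
v -3.159 -0.115 0.916
v -1.844 1.15 0.626
v -2.115 1.374 0.589
v -2.408 1.504 0.44
v -2.672 1.519 0.205
v -2.861 1.415 -0.075
v -2.943 1.211 -0.352
v -2.904 0.942 -0.577
v -2.75 0.654 -0.713
v -2.508 0.398 -0.735
v -2.219 0.217 -0.639
v -1.935 0.142 -0.443
v -1.703 0.188 -0.18
v -1.565 0.345 0.105
v -1.543 0.587 0.361
v 0.461 -2.319 2.058
v 0.919 -2.816 1.507
v -0.739 -2.864 1.553
v -0.281 -3.361 1.002
v -0.253 -3.52 1.859
v 0.489 -3.184 2.172
v -0.309 -2.496 0.888
v 0.433 -2.16 1.201
v 0.443 -2.926 0.784
v 0.478 -3.559 1.384
v -0.298 -2.121 1.676
v -0.263 -2.754 2.276
v 0.796 -2.52 1.827
v -0.616 -3.16 1.233
v -0.599 -3.254 1.737
v -0.33 -3.546 1.413
v 0.543 -2.736 2.218
v 0.812 -3.028 1.894
v 0.123 -3.442 2.101
v -0.632 -2.652 1.166
v -0.363 -2.944 0.842
v 0.51 -2.134 1.647
v 0.779 -2.426 1.323
v 0.057 -2.238 0.959
v 0.785 -2.877 1.078
v 0.079 -3.197 0.781
v 0.063 -2.689 0.714
v 0.499 -2.491 0.898
v 0.805 -3.249 1.431
v 0.1 -3.569 1.133
v 0.116 -3.663 1.638
v 0.553 -3.465 1.821
v 0.526 -3.313 1.006
v 0.08 -2.111 1.927
v -0.625 -2.431 1.629
v -0.373 -2.215 1.239
v 0.064 -2.017 1.422
v 0.101 -2.483 2.279
v -0.605 -2.803 1.982
v -0.319 -3.189 2.162
v 0.117 -2.991 2.346
v -0.346 -2.367 2.054
f 2 1 4
f 2 4 3
f 4 1 5
f 4 5 3
f 5 1 6
f 5 6 3
f 6 1 7
f 6 7 3
f 7 1 8
f 7 8 3
f 8 1 9
f 8 9 3
f 9 1 10
f 9 10 3
f 10 1 11
f 10 11 3
f 11 1 12
f 11 12 3
f 12 1 13
f 12 13 3
f 13 1 14
f 13 14 3
f 14 1 15
f 14 15 3
f 15 1 16
f 15 16 3
f 16 1 17
f 16 17 3
f 17 1 2
f 17 2 3
f 18 55 34
f 55 29 58
f 34 58 23
f 55 58 34
f 18 34 30
f 34 23 35
f 30 35 19
f 34 35 30
f 18 30 39
f 30 19 40
f 39 40 25
f 30 40 39
f 18 39 51
f 39 25 54
f 51 54 28
f 39 54 51
f 18 51 55
f 51 28 59
f 55 59 29
f 51 59 55
f 19 35 46
f 35 23 49
f 46 49 27
f 35 49 46
f 23 58 36
f 58 29 57
f 36 57 22
f 58 57 36
f 29 59 56
f 59 28 52
f 56 52 20
f 59 52 56
f 28 54 53
f 54 25 41
f 53 41 24
f 54 41 53
f 25 40 45
f 40 19 42
f 45 42 26
f 40 42 45
f 21 47 33
f 47 27 48
f 33 48 22
f 47 48 33
f 21 33 31
f 33 22 32
f 31 32 20
f 33 32 31
f 21 31 38
f 31 20 37
f 38 37 24
f 31 37 38
f 21 38 43
f 38 24 44
f 43 44 26
f 38 44 43
f 21 43 47
f 43 26 50
f 47 50 27
f 43 50 47
f 22 48 36
f 48 27 49
f 36 49 23
f 48 49 36
f 20 32 56
f 32 22 57
f 56 57 29
f 32 57 56
f 24 37 53
f 37 20 52
f 53 52 28
f 37 52 53
f 26 44 45
f 44 24 41
f 45 41 25
f 44 41 45
f 27 50 46
f 50 26 42
f 46 42 19
f 50 42 46



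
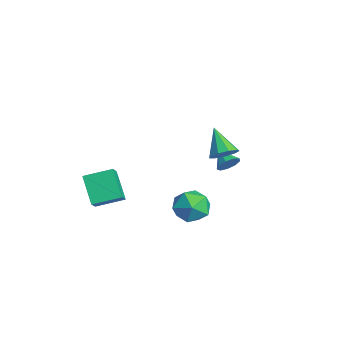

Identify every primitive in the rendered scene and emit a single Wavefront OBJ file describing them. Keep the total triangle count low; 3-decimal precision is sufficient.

v -3.384 4.129 -2.541
v -3.034 4.308 -1.879
v -4.456 3.851 -1.899
v -3.266 4.736 -2.081
v -3.554 4.879 -2.499
v -3.762 4.672 -2.936
v -3.793 4.211 -3.188
v -3.633 3.711 -3.138
v -3.357 3.408 -2.808
v -3.093 3.441 -2.353
v -2.966 3.797 -1.986
v 0.653 1.467 -2.18
v 1.312 0.442 -2.462
v -0.692 0.998 -3.618
v -0.033 -0.027 -3.9
v -0.643 0.045 -2.809
v 0.189 0.335 -1.921
v 0.431 1.105 -4.159
v 1.263 1.395 -3.271
v 1.175 0.218 -3.685
v 0.511 -0.437 -2.851
v 0.109 1.877 -3.229
v -0.555 1.222 -2.395
v 2.114 1.986 2.075
v 2.714 2.034 2.689
v 0.766 1.834 3.405
v 2.521 2.573 2.554
v 2.137 2.837 2.195
v 1.742 2.703 1.779
v 1.522 2.233 1.503
v 1.578 1.647 1.493
v 1.886 1.22 1.756
v 2.3 1.151 2.168
v 2.627 1.473 2.537
v -4.676 -3.989 -3.002
v -3.84 -4.416 -2.192
v -4.308 -2.302 -2.494
v -3.472 -2.729 -1.684
v -3.208 -3.871 -4.456
v -2.372 -4.298 -3.646
v -2.84 -2.184 -3.948
v -2.004 -2.611 -3.138
f 2 1 4
f 2 4 3
f 4 1 5
f 4 5 3
f 5 1 6
f 5 6 3
f 6 1 7
f 6 7 3
f 7 1 8
f 7 8 3
f 8 1 9
f 8 9 3
f 9 1 10
f 9 10 3
f 10 1 11
f 10 11 3
f 11 1 2
f 11 2 3
f 12 23 17
f 12 17 13
f 12 13 19
f 12 19 22
f 12 22 23
f 13 17 21
f 17 23 16
f 23 22 14
f 22 19 18
f 19 13 20
f 15 21 16
f 15 16 14
f 15 14 18
f 15 18 20
f 15 20 21
f 16 21 17
f 14 16 23
f 18 14 22
f 20 18 19
f 21 20 13
f 25 24 27
f 25 27 26
f 27 24 28
f 27 28 26
f 28 24 29
f 28 29 26
f 29 24 30
f 29 30 26
f 30 24 31
f 30 31 26
f 31 24 32
f 31 32 26
f 32 24 33
f 32 33 26
f 33 24 34
f 33 34 26
f 34 24 25
f 34 25 26
f 36 38 35
f 39 36 35
f 35 38 37
f 37 39 35
f 36 42 38
f 40 36 39
f 40 42 36
f 38 42 37
f 41 39 37
f 37 42 41
f 41 40 39
f 42 40 41



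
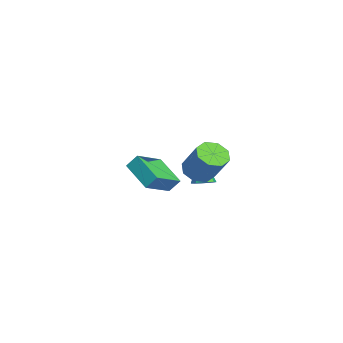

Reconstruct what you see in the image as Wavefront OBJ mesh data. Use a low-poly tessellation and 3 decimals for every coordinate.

v -2.102 -4.599 -0.019
v -2.03 -4.021 0.718
v -3.426 -3.422 -0.812
v -3.354 -2.844 -0.074
v -0.626 -3.576 -0.966
v -0.554 -2.998 -0.228
v -1.95 -2.399 -1.758
v -1.878 -1.821 -1.021
v 0.822 -0.678 -0.004
v 1.289 -1.073 0.186
v -0.002 -0.822 1.724
v 1.393 -0.603 0.275
v 1.163 -0.177 0.2
v 0.733 -0.044 0.006
v 0.355 -0.283 -0.194
v 0.251 -0.754 -0.283
v 0.481 -1.18 -0.208
v 0.911 -1.312 -0.014
v 3.114 -0.974 1.81
v 3.869 -1.216 1.406
v 4.881 -0.528 2.886
v 4.126 -0.286 3.29
v 3.678 -0.583 1.243
v 4.689 0.105 2.723
v 3.156 -0.179 1.412
v 4.168 0.509 2.892
v 2.61 -0.241 1.814
v 3.621 0.447 3.294
v 2.359 -0.732 2.214
v 3.371 -0.044 3.694
v 2.551 -1.365 2.377
v 3.562 -0.677 3.857
v 3.072 -1.769 2.208
v 4.084 -1.081 3.688
v 3.619 -1.707 1.806
v 4.63 -1.019 3.286
f 2 4 1
f 5 2 1
f 1 4 3
f 3 5 1
f 2 8 4
f 6 2 5
f 6 8 2
f 4 8 3
f 7 5 3
f 3 8 7
f 7 6 5
f 8 6 7
f 10 9 12
f 10 12 11
f 12 9 13
f 12 13 11
f 13 9 14
f 13 14 11
f 14 9 15
f 14 15 11
f 15 9 16
f 15 16 11
f 16 9 17
f 16 17 11
f 17 9 18
f 17 18 11
f 18 9 10
f 18 10 11
f 20 19 23
f 20 23 21
f 21 23 24
f 21 24 22
f 23 19 25
f 23 25 24
f 24 25 26
f 24 26 22
f 25 19 27
f 25 27 26
f 26 27 28
f 26 28 22
f 27 19 29
f 27 29 28
f 28 29 30
f 28 30 22
f 29 19 31
f 29 31 30
f 30 31 32
f 30 32 22
f 31 19 33
f 31 33 32
f 32 33 34
f 32 34 22
f 33 19 35
f 33 35 34
f 34 35 36
f 34 36 22
f 35 19 20
f 35 20 36
f 36 20 21
f 36 21 22



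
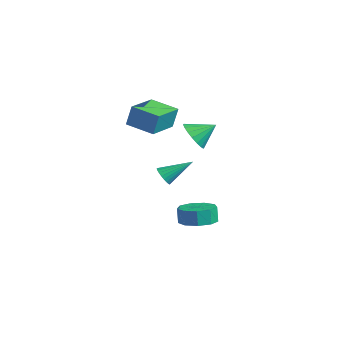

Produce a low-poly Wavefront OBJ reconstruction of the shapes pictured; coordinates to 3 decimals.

v 2.885 1.472 3.546
v 3.779 1.127 3.495
v 3.335 2.528 4.294
v 3.755 1.38 3.152
v 3.559 1.652 2.887
v 3.23 1.888 2.752
v 2.832 2.042 2.775
v 2.444 2.083 2.95
v 2.144 2.003 3.243
v 1.991 1.818 3.597
v 2.014 1.565 3.94
v 2.21 1.293 4.205
v 2.54 1.057 4.34
v 2.938 0.903 4.317
v 3.325 0.862 4.142
v 3.625 0.942 3.848
v -1.87 2.392 -1.613
v -1.431 2.008 -1.303
v -1.27 3.888 -0.607
v -1.293 2.088 -1.505
v -1.243 2.215 -1.723
v -1.289 2.369 -1.925
v -1.422 2.526 -2.079
v -1.624 2.663 -2.162
v -1.863 2.758 -2.162
v -2.103 2.798 -2.078
v -2.308 2.775 -1.923
v -2.446 2.695 -1.721
v -2.496 2.568 -1.502
v -2.451 2.414 -1.301
v -2.317 2.257 -1.146
v -2.115 2.121 -1.063
v -1.876 2.025 -1.064
v -1.636 1.986 -1.148
v -0.723 -0.482 3.441
v -0.573 -0.221 4.726
v -1.738 1.261 3.206
v -1.587 1.521 4.492
v 0.727 0.319 3.108
v 0.878 0.579 4.394
v -0.287 2.061 2.874
v -0.137 2.322 4.159
v 1.114 2.823 -3.848
v 2.159 2.992 -3.635
v 1.951 3.045 -2.658
v 0.906 2.877 -2.872
v 1.816 3.637 -3.743
v 1.608 3.691 -2.767
v 1.145 3.902 -3.901
v 0.936 3.955 -2.924
v 0.459 3.661 -4.034
v 0.251 3.715 -3.057
v 0.079 3.029 -4.08
v -0.129 3.083 -3.103
v 0.184 2.3 -4.018
v -0.024 2.354 -3.041
v 0.724 1.816 -3.876
v 0.516 1.87 -2.9
v 1.447 1.804 -3.722
v 1.238 1.857 -2.745
v 2.013 2.268 -3.626
v 1.805 2.321 -2.65
f 2 1 4
f 2 4 3
f 4 1 5
f 4 5 3
f 5 1 6
f 5 6 3
f 6 1 7
f 6 7 3
f 7 1 8
f 7 8 3
f 8 1 9
f 8 9 3
f 9 1 10
f 9 10 3
f 10 1 11
f 10 11 3
f 11 1 12
f 11 12 3
f 12 1 13
f 12 13 3
f 13 1 14
f 13 14 3
f 14 1 15
f 14 15 3
f 15 1 16
f 15 16 3
f 16 1 2
f 16 2 3
f 18 17 20
f 18 20 19
f 20 17 21
f 20 21 19
f 21 17 22
f 21 22 19
f 22 17 23
f 22 23 19
f 23 17 24
f 23 24 19
f 24 17 25
f 24 25 19
f 25 17 26
f 25 26 19
f 26 17 27
f 26 27 19
f 27 17 28
f 27 28 19
f 28 17 29
f 28 29 19
f 29 17 30
f 29 30 19
f 30 17 31
f 30 31 19
f 31 17 32
f 31 32 19
f 32 17 33
f 32 33 19
f 33 17 34
f 33 34 19
f 34 17 18
f 34 18 19
f 36 38 35
f 39 36 35
f 35 38 37
f 37 39 35
f 36 42 38
f 40 36 39
f 40 42 36
f 38 42 37
f 41 39 37
f 37 42 41
f 41 40 39
f 42 40 41
f 44 43 47
f 44 47 45
f 45 47 48
f 45 48 46
f 47 43 49
f 47 49 48
f 48 49 50
f 48 50 46
f 49 43 51
f 49 51 50
f 50 51 52
f 50 52 46
f 51 43 53
f 51 53 52
f 52 53 54
f 52 54 46
f 53 43 55
f 53 55 54
f 54 55 56
f 54 56 46
f 55 43 57
f 55 57 56
f 56 57 58
f 56 58 46
f 57 43 59
f 57 59 58
f 58 59 60
f 58 60 46
f 59 43 61
f 59 61 60
f 60 61 62
f 60 62 46
f 61 43 44
f 61 44 62
f 62 44 45
f 62 45 46



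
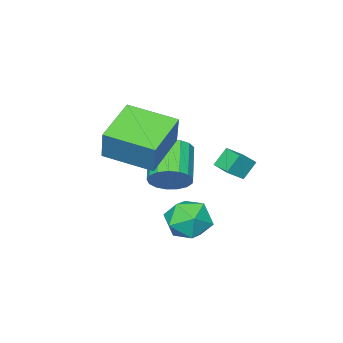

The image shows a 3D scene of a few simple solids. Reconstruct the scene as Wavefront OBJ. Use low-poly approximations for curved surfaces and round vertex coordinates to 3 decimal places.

v -3.952 1.291 -1.963
v -4.504 1.422 -1.189
v -3.765 2.202 -1.985
v -4.317 2.333 -1.21
v -3.183 1.147 -1.39
v -3.735 1.278 -0.615
v -2.996 2.058 -1.411
v -3.548 2.189 -0.637
v -1.247 0.765 -1.71
v -0.872 1.064 -0.96
v -1.939 -0.006 -0
v -2.313 -0.305 -0.75
v -1.197 1.331 -1.025
v -2.264 0.261 -0.065
v -1.534 1.468 -1.246
v -2.601 0.398 -0.286
v -1.805 1.444 -1.574
v -2.872 0.374 -0.614
v -1.948 1.265 -1.933
v -3.015 0.195 -0.973
v -1.931 0.971 -2.241
v -2.998 -0.099 -1.281
v -1.756 0.63 -2.427
v -2.823 -0.44 -1.467
v -1.465 0.32 -2.449
v -2.532 -0.75 -1.489
v -1.124 0.112 -2.302
v -2.191 -0.958 -1.342
v -0.811 0.053 -2.019
v -1.878 -1.017 -1.059
v -0.597 0.158 -1.665
v -1.664 -0.912 -0.705
v -0.533 0.401 -1.322
v -1.6 -0.668 -0.362
v -0.632 0.728 -1.067
v -1.699 -0.341 -0.108
v -0.739 -1.177 0.735
v -0.37 -0.676 2.143
v -1.649 0.71 0.301
v -1.28 1.212 1.71
v 1.12 -0.452 -0.01
v 1.489 0.05 1.399
v 0.21 1.436 -0.443
v 0.579 1.937 0.965
v -1.621 2.237 -2.53
v -0.704 2.673 -2.843
v -1.556 1.147 -3.857
v -0.639 1.583 -4.17
v -0.677 1.01 -3.277
v -0.717 1.684 -2.456
v -1.543 2.136 -4.244
v -1.583 2.81 -3.423
v -0.656 2.611 -3.902
v -0.121 1.915 -3.304
v -2.139 1.905 -3.396
v -1.604 1.209 -2.798
f 2 4 1
f 5 2 1
f 1 4 3
f 3 5 1
f 2 8 4
f 6 2 5
f 6 8 2
f 4 8 3
f 7 5 3
f 3 8 7
f 7 6 5
f 8 6 7
f 10 9 13
f 10 13 11
f 11 13 14
f 11 14 12
f 13 9 15
f 13 15 14
f 14 15 16
f 14 16 12
f 15 9 17
f 15 17 16
f 16 17 18
f 16 18 12
f 17 9 19
f 17 19 18
f 18 19 20
f 18 20 12
f 19 9 21
f 19 21 20
f 20 21 22
f 20 22 12
f 21 9 23
f 21 23 22
f 22 23 24
f 22 24 12
f 23 9 25
f 23 25 24
f 24 25 26
f 24 26 12
f 25 9 27
f 25 27 26
f 26 27 28
f 26 28 12
f 27 9 29
f 27 29 28
f 28 29 30
f 28 30 12
f 29 9 31
f 29 31 30
f 30 31 32
f 30 32 12
f 31 9 33
f 31 33 32
f 32 33 34
f 32 34 12
f 33 9 35
f 33 35 34
f 34 35 36
f 34 36 12
f 35 9 10
f 35 10 36
f 36 10 11
f 36 11 12
f 38 40 37
f 41 38 37
f 37 40 39
f 39 41 37
f 38 44 40
f 42 38 41
f 42 44 38
f 40 44 39
f 43 41 39
f 39 44 43
f 43 42 41
f 44 42 43
f 45 56 50
f 45 50 46
f 45 46 52
f 45 52 55
f 45 55 56
f 46 50 54
f 50 56 49
f 56 55 47
f 55 52 51
f 52 46 53
f 48 54 49
f 48 49 47
f 48 47 51
f 48 51 53
f 48 53 54
f 49 54 50
f 47 49 56
f 51 47 55
f 53 51 52
f 54 53 46



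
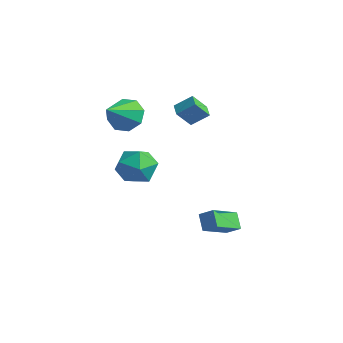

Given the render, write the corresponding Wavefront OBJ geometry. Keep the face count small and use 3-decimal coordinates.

v -1.297 3.735 1.225
v -1.364 2.94 2.135
v -2.01 4.05 1.448
v -2.076 3.254 2.357
v -0.764 4.466 1.903
v -0.83 3.67 2.812
v -1.476 4.78 2.125
v -1.543 3.985 3.035
v -1.869 0.397 2.525
v -1.151 0.998 2.955
v -1.231 -1.057 3.495
v -1.82 0.982 3.371
v -2.517 0.624 3.292
v -2.835 0.133 2.764
v -2.586 -0.204 2.096
v -1.917 -0.189 1.679
v -1.22 0.17 1.758
v -0.902 0.661 2.286
v -1.414 1.696 -1.412
v -0.658 1.455 -0.527
v -2.222 -0.035 -1.193
v -1.466 -0.276 -0.308
v -2.312 0.546 -0.16
v -1.813 1.615 -0.296
v -1.067 -0.195 -1.424
v -0.568 0.874 -1.56
v -0.444 0.286 -0.535
v -1.213 0.745 0.246
v -1.667 0.675 -1.966
v -2.436 1.134 -1.185
v 2.065 1.97 -2.925
v 2.708 2.346 -2.458
v 1.711 3.575 -3.73
v 2.355 3.951 -3.263
v 2.725 1.749 -3.657
v 3.369 2.125 -3.19
v 2.372 3.354 -4.462
v 3.015 3.73 -3.995
f 2 4 1
f 5 2 1
f 1 4 3
f 3 5 1
f 2 8 4
f 6 2 5
f 6 8 2
f 4 8 3
f 7 5 3
f 3 8 7
f 7 6 5
f 8 6 7
f 10 9 12
f 10 12 11
f 12 9 13
f 12 13 11
f 13 9 14
f 13 14 11
f 14 9 15
f 14 15 11
f 15 9 16
f 15 16 11
f 16 9 17
f 16 17 11
f 17 9 18
f 17 18 11
f 18 9 10
f 18 10 11
f 19 30 24
f 19 24 20
f 19 20 26
f 19 26 29
f 19 29 30
f 20 24 28
f 24 30 23
f 30 29 21
f 29 26 25
f 26 20 27
f 22 28 23
f 22 23 21
f 22 21 25
f 22 25 27
f 22 27 28
f 23 28 24
f 21 23 30
f 25 21 29
f 27 25 26
f 28 27 20
f 32 34 31
f 35 32 31
f 31 34 33
f 33 35 31
f 32 38 34
f 36 32 35
f 36 38 32
f 34 38 33
f 37 35 33
f 33 38 37
f 37 36 35
f 38 36 37



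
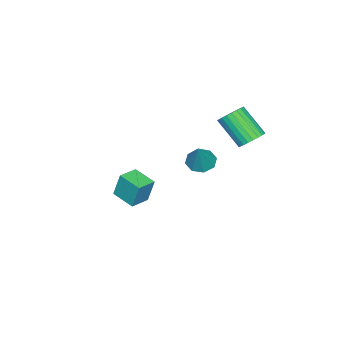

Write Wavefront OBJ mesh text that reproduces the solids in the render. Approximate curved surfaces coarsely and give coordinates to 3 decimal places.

v -0.632 3.132 2.43
v 0.162 3.056 2.498
v -0.095 1.672 3.919
v -0.888 1.748 3.85
v 0.104 3.281 2.707
v -0.153 1.896 4.128
v -0.066 3.483 2.873
v -0.322 2.099 4.294
v -0.322 3.632 2.972
v -0.578 2.248 4.393
v -0.625 3.704 2.988
v -0.881 2.32 4.409
v -0.929 3.69 2.92
v -1.186 2.306 4.34
v -1.188 3.591 2.776
v -1.444 2.207 4.197
v -1.362 3.422 2.58
v -1.619 2.038 4.001
v -1.425 3.208 2.361
v -1.682 1.824 3.782
v -1.367 2.984 2.152
v -1.624 1.599 3.573
v -1.198 2.781 1.986
v -1.454 1.397 3.407
v -0.942 2.632 1.887
v -1.198 1.248 3.308
v -0.639 2.56 1.871
v -0.895 1.176 3.292
v -0.334 2.574 1.94
v -0.591 1.19 3.36
v -0.076 2.673 2.083
v -0.332 1.289 3.504
v 0.099 2.842 2.279
v -0.158 1.458 3.7
v 2.508 1.885 2.319
v 3.198 1.741 1.942
v 3.392 2.195 3.821
v 3.036 2.331 1.916
v 2.564 2.66 2.126
v 2.059 2.535 2.45
v 1.817 2.03 2.697
v 1.979 1.44 2.722
v 2.451 1.111 2.512
v 2.956 1.236 2.189
v -0.91 -4.315 -3.844
v -0.965 -3.915 -2.306
v -0.57 -2.958 -4.185
v -0.625 -2.558 -2.647
v 0.265 -4.582 -3.733
v 0.21 -4.182 -2.195
v 0.605 -3.225 -4.074
v 0.55 -2.825 -2.536
f 2 1 5
f 2 5 3
f 3 5 6
f 3 6 4
f 5 1 7
f 5 7 6
f 6 7 8
f 6 8 4
f 7 1 9
f 7 9 8
f 8 9 10
f 8 10 4
f 9 1 11
f 9 11 10
f 10 11 12
f 10 12 4
f 11 1 13
f 11 13 12
f 12 13 14
f 12 14 4
f 13 1 15
f 13 15 14
f 14 15 16
f 14 16 4
f 15 1 17
f 15 17 16
f 16 17 18
f 16 18 4
f 17 1 19
f 17 19 18
f 18 19 20
f 18 20 4
f 19 1 21
f 19 21 20
f 20 21 22
f 20 22 4
f 21 1 23
f 21 23 22
f 22 23 24
f 22 24 4
f 23 1 25
f 23 25 24
f 24 25 26
f 24 26 4
f 25 1 27
f 25 27 26
f 26 27 28
f 26 28 4
f 27 1 29
f 27 29 28
f 28 29 30
f 28 30 4
f 29 1 31
f 29 31 30
f 30 31 32
f 30 32 4
f 31 1 33
f 31 33 32
f 32 33 34
f 32 34 4
f 33 1 2
f 33 2 34
f 34 2 3
f 34 3 4
f 36 35 38
f 36 38 37
f 38 35 39
f 38 39 37
f 39 35 40
f 39 40 37
f 40 35 41
f 40 41 37
f 41 35 42
f 41 42 37
f 42 35 43
f 42 43 37
f 43 35 44
f 43 44 37
f 44 35 36
f 44 36 37
f 46 48 45
f 49 46 45
f 45 48 47
f 47 49 45
f 46 52 48
f 50 46 49
f 50 52 46
f 48 52 47
f 51 49 47
f 47 52 51
f 51 50 49
f 52 50 51



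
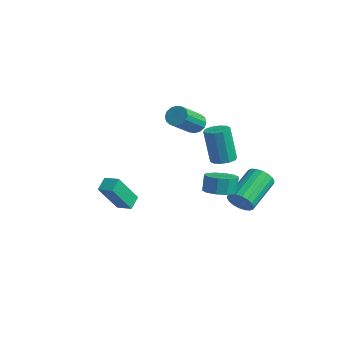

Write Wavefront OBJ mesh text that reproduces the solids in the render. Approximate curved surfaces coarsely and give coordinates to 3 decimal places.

v 2.199 0.193 -1.64
v 2.691 0.916 -1.741
v 2.512 1.17 -0.78
v 2.021 0.447 -0.68
v 2.178 1.042 -1.869
v 1.999 1.297 -0.908
v 1.673 0.844 -1.911
v 1.494 1.098 -0.95
v 1.369 0.397 -1.849
v 1.19 0.652 -0.888
v 1.383 -0.128 -1.707
v 1.204 0.127 -0.746
v 1.708 -0.53 -1.54
v 1.529 -0.276 -0.579
v 2.221 -0.657 -1.412
v 2.042 -0.402 -0.451
v 2.726 -0.458 -1.37
v 2.547 -0.204 -0.409
v 3.03 -0.012 -1.432
v 2.851 0.243 -0.471
v 3.016 0.513 -1.574
v 2.837 0.768 -0.613
v -1.377 -3.571 -3.123
v -1.369 -4.76 -1.356
v -1.712 -2.905 -2.673
v -1.704 -4.095 -0.906
v -0.556 -3.285 -2.934
v -0.548 -4.475 -1.167
v -0.891 -2.62 -2.484
v -0.883 -3.809 -0.717
v 2.723 1.125 -2.537
v 3.023 1.517 -3.141
v 2.398 3.406 -2.227
v 2.097 3.015 -1.623
v 2.696 1.458 -3.242
v 2.071 3.347 -2.328
v 2.374 1.333 -3.204
v 1.749 3.222 -2.289
v 2.122 1.166 -3.033
v 1.497 3.056 -2.119
v 1.988 0.992 -2.764
v 1.363 2.882 -1.85
v 2 0.844 -2.45
v 1.375 2.734 -1.536
v 2.155 0.752 -2.154
v 1.53 2.641 -1.239
v 2.422 0.734 -1.933
v 1.797 2.623 -1.019
v 2.749 0.793 -1.832
v 2.124 2.682 -0.918
v 3.071 0.918 -1.871
v 2.446 2.807 -0.956
v 3.323 1.084 -2.041
v 2.698 2.974 -1.127
v 3.457 1.258 -2.31
v 2.832 3.148 -1.396
v 3.445 1.406 -2.624
v 2.82 3.296 -1.71
v 3.29 1.499 -2.921
v 2.665 3.388 -2.006
v 0.555 1.794 -0.604
v 1.186 2.056 -0.452
v 0.736 1.949 1.596
v 0.105 1.686 1.444
v 0.91 2.387 -0.495
v 0.461 2.28 1.553
v 0.499 2.491 -0.58
v 0.05 2.384 1.469
v 0.109 2.329 -0.674
v -0.34 2.222 1.375
v -0.111 1.962 -0.741
v -0.56 1.855 1.307
v -0.076 1.531 -0.756
v -0.526 1.424 1.292
v 0.199 1.2 -0.713
v -0.25 1.093 1.335
v 0.61 1.096 -0.629
v 0.161 0.989 1.42
v 1 1.258 -0.535
v 0.551 1.151 1.514
v 1.22 1.625 -0.467
v 0.771 1.518 1.581
v -3.772 3.371 -0.255
v -3.194 3.26 -0.595
v -2.75 1.637 0.695
v -3.328 1.749 1.035
v -3.107 3.486 -0.34
v -2.663 1.863 0.951
v -3.199 3.682 -0.062
v -2.755 2.059 1.228
v -3.444 3.794 0.164
v -3 2.172 1.454
v -3.777 3.794 0.278
v -3.333 2.171 1.568
v -4.109 3.68 0.249
v -3.665 2.057 1.539
v -4.35 3.483 0.085
v -3.906 1.86 1.375
v -4.437 3.257 -0.171
v -3.993 1.634 1.12
v -4.345 3.061 -0.448
v -3.901 1.438 0.842
v -4.1 2.948 -0.674
v -3.656 1.326 0.616
v -3.767 2.949 -0.788
v -3.323 1.326 0.502
v -3.435 3.063 -0.759
v -2.991 1.44 0.531
f 2 1 5
f 2 5 3
f 3 5 6
f 3 6 4
f 5 1 7
f 5 7 6
f 6 7 8
f 6 8 4
f 7 1 9
f 7 9 8
f 8 9 10
f 8 10 4
f 9 1 11
f 9 11 10
f 10 11 12
f 10 12 4
f 11 1 13
f 11 13 12
f 12 13 14
f 12 14 4
f 13 1 15
f 13 15 14
f 14 15 16
f 14 16 4
f 15 1 17
f 15 17 16
f 16 17 18
f 16 18 4
f 17 1 19
f 17 19 18
f 18 19 20
f 18 20 4
f 19 1 21
f 19 21 20
f 20 21 22
f 20 22 4
f 21 1 2
f 21 2 22
f 22 2 3
f 22 3 4
f 24 26 23
f 27 24 23
f 23 26 25
f 25 27 23
f 24 30 26
f 28 24 27
f 28 30 24
f 26 30 25
f 29 27 25
f 25 30 29
f 29 28 27
f 30 28 29
f 32 31 35
f 32 35 33
f 33 35 36
f 33 36 34
f 35 31 37
f 35 37 36
f 36 37 38
f 36 38 34
f 37 31 39
f 37 39 38
f 38 39 40
f 38 40 34
f 39 31 41
f 39 41 40
f 40 41 42
f 40 42 34
f 41 31 43
f 41 43 42
f 42 43 44
f 42 44 34
f 43 31 45
f 43 45 44
f 44 45 46
f 44 46 34
f 45 31 47
f 45 47 46
f 46 47 48
f 46 48 34
f 47 31 49
f 47 49 48
f 48 49 50
f 48 50 34
f 49 31 51
f 49 51 50
f 50 51 52
f 50 52 34
f 51 31 53
f 51 53 52
f 52 53 54
f 52 54 34
f 53 31 55
f 53 55 54
f 54 55 56
f 54 56 34
f 55 31 57
f 55 57 56
f 56 57 58
f 56 58 34
f 57 31 59
f 57 59 58
f 58 59 60
f 58 60 34
f 59 31 32
f 59 32 60
f 60 32 33
f 60 33 34
f 62 61 65
f 62 65 63
f 63 65 66
f 63 66 64
f 65 61 67
f 65 67 66
f 66 67 68
f 66 68 64
f 67 61 69
f 67 69 68
f 68 69 70
f 68 70 64
f 69 61 71
f 69 71 70
f 70 71 72
f 70 72 64
f 71 61 73
f 71 73 72
f 72 73 74
f 72 74 64
f 73 61 75
f 73 75 74
f 74 75 76
f 74 76 64
f 75 61 77
f 75 77 76
f 76 77 78
f 76 78 64
f 77 61 79
f 77 79 78
f 78 79 80
f 78 80 64
f 79 61 81
f 79 81 80
f 80 81 82
f 80 82 64
f 81 61 62
f 81 62 82
f 82 62 63
f 82 63 64
f 84 83 87
f 84 87 85
f 85 87 88
f 85 88 86
f 87 83 89
f 87 89 88
f 88 89 90
f 88 90 86
f 89 83 91
f 89 91 90
f 90 91 92
f 90 92 86
f 91 83 93
f 91 93 92
f 92 93 94
f 92 94 86
f 93 83 95
f 93 95 94
f 94 95 96
f 94 96 86
f 95 83 97
f 95 97 96
f 96 97 98
f 96 98 86
f 97 83 99
f 97 99 98
f 98 99 100
f 98 100 86
f 99 83 101
f 99 101 100
f 100 101 102
f 100 102 86
f 101 83 103
f 101 103 102
f 102 103 104
f 102 104 86
f 103 83 105
f 103 105 104
f 104 105 106
f 104 106 86
f 105 83 107
f 105 107 106
f 106 107 108
f 106 108 86
f 107 83 84
f 107 84 108
f 108 84 85
f 108 85 86



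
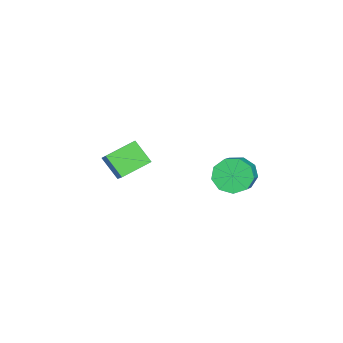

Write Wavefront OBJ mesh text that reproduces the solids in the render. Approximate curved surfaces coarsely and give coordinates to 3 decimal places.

v -0.115 -3.366 -0.823
v 1.245 -2.939 0.388
v -0.979 -2.129 -0.289
v 0.381 -1.703 0.922
v 0.479 -2.537 -1.782
v 1.839 -2.111 -0.571
v -0.385 -1.301 -1.248
v 0.975 -0.874 -0.037
v 3.129 3.23 1.148
v 3.525 3.898 0.618
v 5.106 3.838 1.722
v 4.711 3.17 2.252
v 3.197 4.166 1.101
v 4.779 4.106 2.206
v 2.838 3.997 1.607
v 4.419 3.937 2.711
v 2.615 3.468 1.897
v 4.196 3.408 3.002
v 2.632 2.828 1.837
v 4.214 2.768 2.942
v 2.883 2.376 1.454
v 4.464 2.316 2.559
v 3.248 2.324 0.928
v 4.83 2.264 2.033
v 3.558 2.695 0.504
v 5.14 2.635 1.609
v 3.668 3.317 0.382
v 5.249 3.257 1.487
f 2 4 1
f 5 2 1
f 1 4 3
f 3 5 1
f 2 8 4
f 6 2 5
f 6 8 2
f 4 8 3
f 7 5 3
f 3 8 7
f 7 6 5
f 8 6 7
f 10 9 13
f 10 13 11
f 11 13 14
f 11 14 12
f 13 9 15
f 13 15 14
f 14 15 16
f 14 16 12
f 15 9 17
f 15 17 16
f 16 17 18
f 16 18 12
f 17 9 19
f 17 19 18
f 18 19 20
f 18 20 12
f 19 9 21
f 19 21 20
f 20 21 22
f 20 22 12
f 21 9 23
f 21 23 22
f 22 23 24
f 22 24 12
f 23 9 25
f 23 25 24
f 24 25 26
f 24 26 12
f 25 9 27
f 25 27 26
f 26 27 28
f 26 28 12
f 27 9 10
f 27 10 28
f 28 10 11
f 28 11 12



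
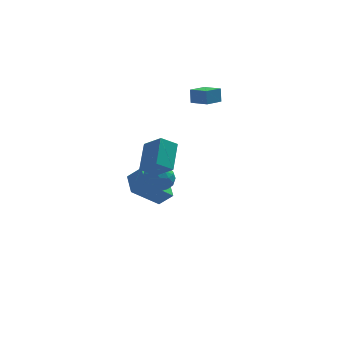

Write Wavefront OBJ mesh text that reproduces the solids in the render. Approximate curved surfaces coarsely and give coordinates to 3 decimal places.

v 2.639 3.027 2.443
v 2.615 3.241 3.307
v 1.814 3.771 2.236
v 1.789 3.984 3.099
v 3.431 3.856 2.261
v 3.406 4.069 3.124
v 2.605 4.599 2.053
v 2.581 4.813 2.917
v -0.741 -1.866 0.003
v -0.048 -1.318 0.019
v -0.012 -2.762 -0.839
v 0.681 -2.214 -0.823
v 0.449 -2.653 -0.093
v -0.002 -2.1 0.427
v -0.058 -1.98 -1.247
v -0.509 -1.427 -0.727
v 0.373 -1.388 -0.754
v 0.687 -1.804 -0.04
v -0.747 -2.276 -0.78
v -0.433 -2.692 -0.066
v -0.458 -1.514 0.085
v 0.398 -2.566 -0.905
v 0.262 -2.825 -0.476
v 0.669 -2.503 -0.466
v -0.431 -1.973 0.325
v -0.024 -1.651 0.334
v 0.268 -2.435 0.269
v -0.036 -2.429 -1.154
v 0.371 -2.107 -1.145
v -0.729 -1.577 -0.354
v -0.322 -1.255 -0.344
v -0.328 -1.645 -1.089
v 0.196 -1.233 -0.36
v 0.625 -1.759 -0.855
v 0.191 -1.622 -1.104
v -0.074 -1.297 -0.799
v 0.38 -1.477 0.059
v 0.809 -2.004 -0.435
v 0.672 -2.262 -0.006
v 0.408 -1.936 0.299
v 0.628 -1.518 -0.395
v -0.869 -2.076 -0.385
v -0.44 -2.603 -0.879
v -0.468 -2.144 -1.119
v -0.732 -1.818 -0.814
v -0.685 -2.321 0.035
v -0.256 -2.847 -0.46
v 0.014 -2.783 -0.021
v -0.251 -2.458 0.284
v -0.688 -2.562 -0.425
v -0.191 -3.823 1.534
v 0.075 -2.434 2.632
v -1.012 -3.043 0.746
v -0.747 -1.654 1.844
v 0.647 -3.526 0.956
v 0.912 -2.137 2.054
v -0.175 -2.746 0.168
v 0.091 -1.357 1.266
v 0.107 3.208 -5.131
v -1.387 2.441 -3.757
v -0.087 4.489 -4.628
v -1.581 3.723 -3.253
v 0.861 3.037 -4.407
v -0.633 2.271 -3.032
v 0.667 4.319 -3.903
v -0.827 3.552 -2.529
f 2 4 1
f 5 2 1
f 1 4 3
f 3 5 1
f 2 8 4
f 6 2 5
f 6 8 2
f 4 8 3
f 7 5 3
f 3 8 7
f 7 6 5
f 8 6 7
f 9 46 25
f 46 20 49
f 25 49 14
f 46 49 25
f 9 25 21
f 25 14 26
f 21 26 10
f 25 26 21
f 9 21 30
f 21 10 31
f 30 31 16
f 21 31 30
f 9 30 42
f 30 16 45
f 42 45 19
f 30 45 42
f 9 42 46
f 42 19 50
f 46 50 20
f 42 50 46
f 10 26 37
f 26 14 40
f 37 40 18
f 26 40 37
f 14 49 27
f 49 20 48
f 27 48 13
f 49 48 27
f 20 50 47
f 50 19 43
f 47 43 11
f 50 43 47
f 19 45 44
f 45 16 32
f 44 32 15
f 45 32 44
f 16 31 36
f 31 10 33
f 36 33 17
f 31 33 36
f 12 38 24
f 38 18 39
f 24 39 13
f 38 39 24
f 12 24 22
f 24 13 23
f 22 23 11
f 24 23 22
f 12 22 29
f 22 11 28
f 29 28 15
f 22 28 29
f 12 29 34
f 29 15 35
f 34 35 17
f 29 35 34
f 12 34 38
f 34 17 41
f 38 41 18
f 34 41 38
f 13 39 27
f 39 18 40
f 27 40 14
f 39 40 27
f 11 23 47
f 23 13 48
f 47 48 20
f 23 48 47
f 15 28 44
f 28 11 43
f 44 43 19
f 28 43 44
f 17 35 36
f 35 15 32
f 36 32 16
f 35 32 36
f 18 41 37
f 41 17 33
f 37 33 10
f 41 33 37
f 52 54 51
f 55 52 51
f 51 54 53
f 53 55 51
f 52 58 54
f 56 52 55
f 56 58 52
f 54 58 53
f 57 55 53
f 53 58 57
f 57 56 55
f 58 56 57
f 60 62 59
f 63 60 59
f 59 62 61
f 61 63 59
f 60 66 62
f 64 60 63
f 64 66 60
f 62 66 61
f 65 63 61
f 61 66 65
f 65 64 63
f 66 64 65

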